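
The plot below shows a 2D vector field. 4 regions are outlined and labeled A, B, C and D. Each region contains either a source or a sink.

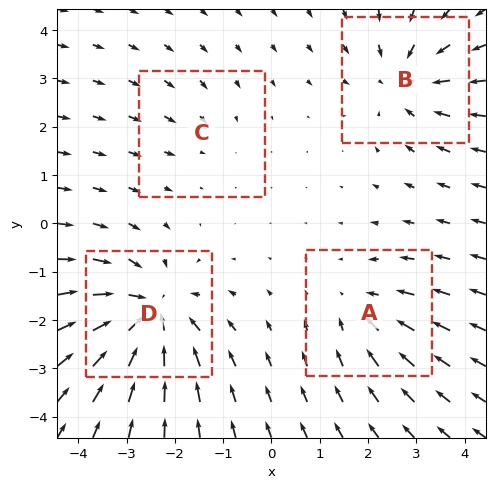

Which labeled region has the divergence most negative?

D

Divergence at each region's feature centre — A: about -3, B: about -4, C: about -2, D: about -6. Region D is most negative.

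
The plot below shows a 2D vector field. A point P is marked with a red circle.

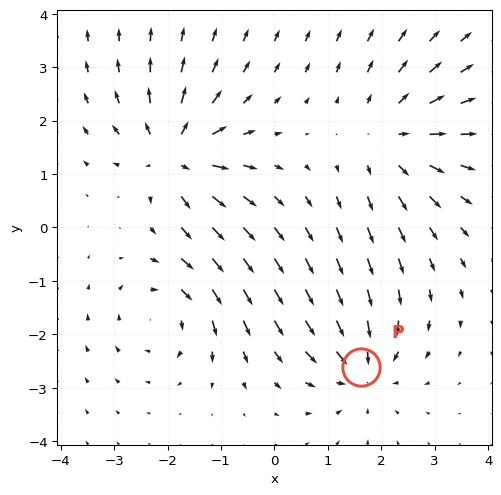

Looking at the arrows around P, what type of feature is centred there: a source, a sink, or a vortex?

sink

At P (1.6, -2.6) the arrows converge inward. Divergence about -5, curl ≈0 — negative divergence with near-zero curl is a sink.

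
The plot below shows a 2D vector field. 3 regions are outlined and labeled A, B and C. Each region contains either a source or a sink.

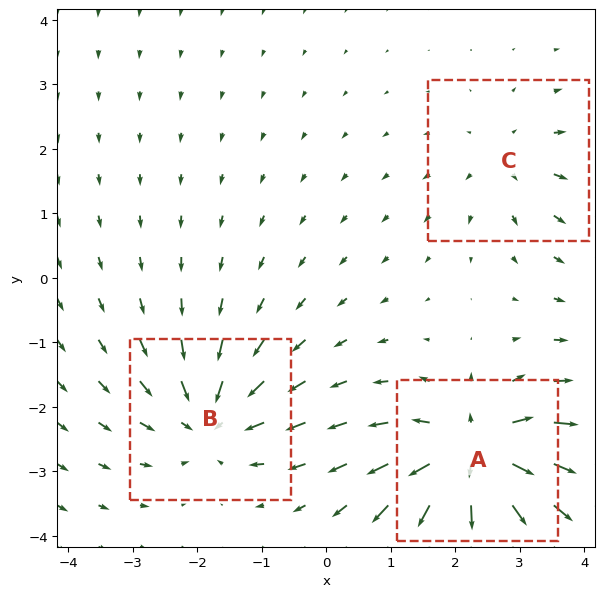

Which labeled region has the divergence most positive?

Divergence at each region's feature centre — A: about +6, B: about -4, C: about +2. Region A is most positive.

A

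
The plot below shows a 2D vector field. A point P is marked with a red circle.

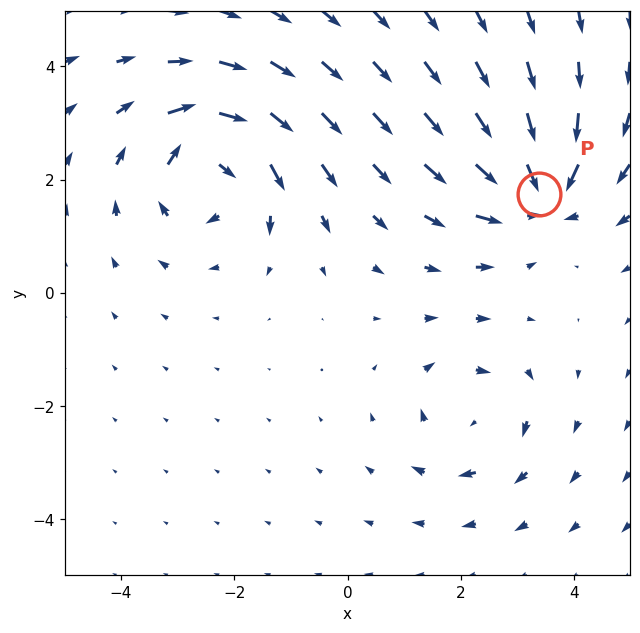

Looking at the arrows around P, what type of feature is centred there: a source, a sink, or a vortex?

At P (3.4, 1.7) the arrows converge inward. Divergence about -5, curl ≈0 — negative divergence with near-zero curl is a sink.

sink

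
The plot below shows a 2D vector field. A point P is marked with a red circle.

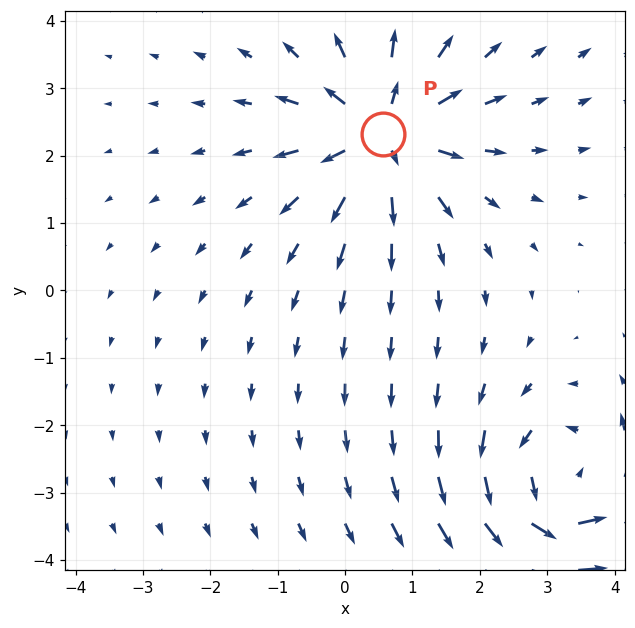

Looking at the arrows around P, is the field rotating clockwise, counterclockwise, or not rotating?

not rotating

Near P at (0.6, 2.3) the arrows show no circulation. The curl there is ≈0.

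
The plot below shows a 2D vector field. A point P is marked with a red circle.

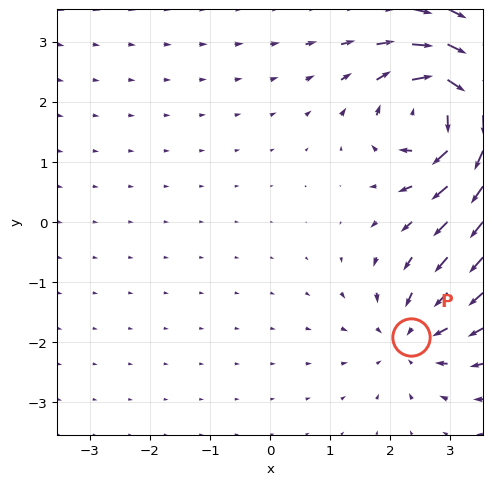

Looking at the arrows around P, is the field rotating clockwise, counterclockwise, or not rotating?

not rotating

Near P at (2.3, -1.9) the arrows show no circulation. The curl there is ≈0.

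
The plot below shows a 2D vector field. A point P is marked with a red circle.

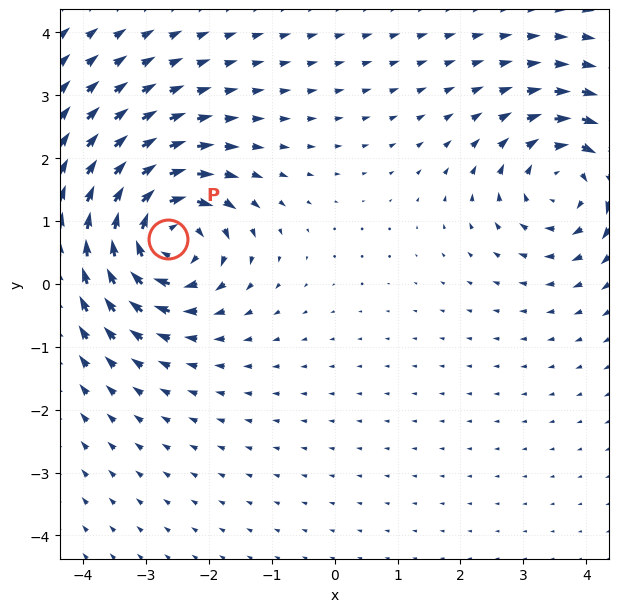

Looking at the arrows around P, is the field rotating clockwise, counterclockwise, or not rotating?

clockwise

Near P at (-2.7, 0.7) the arrows circulate clockwise. The curl (z-component) there is about -7; negative curl means clockwise rotation.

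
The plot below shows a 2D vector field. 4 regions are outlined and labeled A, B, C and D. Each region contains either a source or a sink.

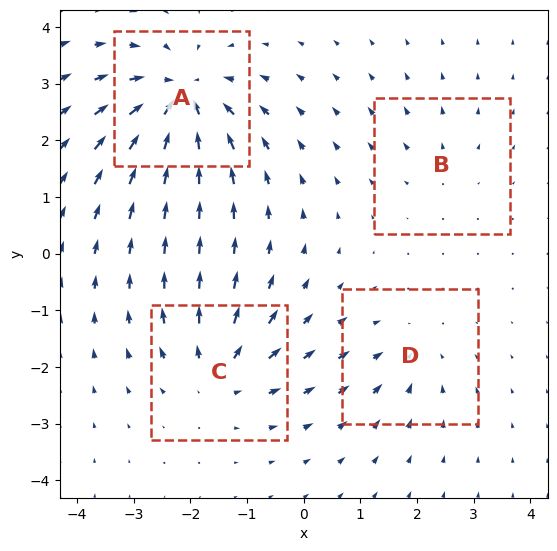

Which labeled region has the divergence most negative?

Divergence at each region's feature centre — A: about -8, B: about +2, C: about +5, D: about -3. Region A is most negative.

A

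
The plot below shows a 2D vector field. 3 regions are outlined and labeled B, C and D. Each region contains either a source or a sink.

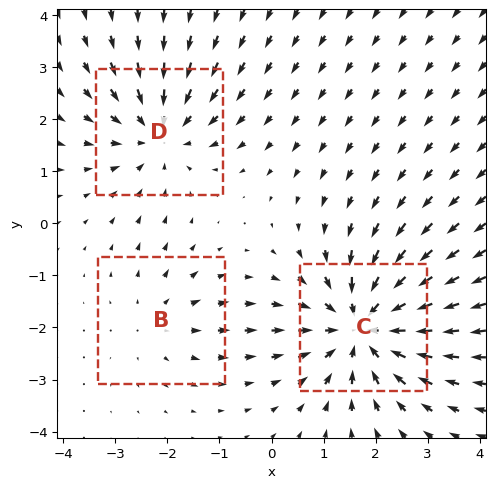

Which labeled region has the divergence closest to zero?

B

Divergence at each region's feature centre — B: about +2, C: about -5, D: about -3. Region B is closest to zero.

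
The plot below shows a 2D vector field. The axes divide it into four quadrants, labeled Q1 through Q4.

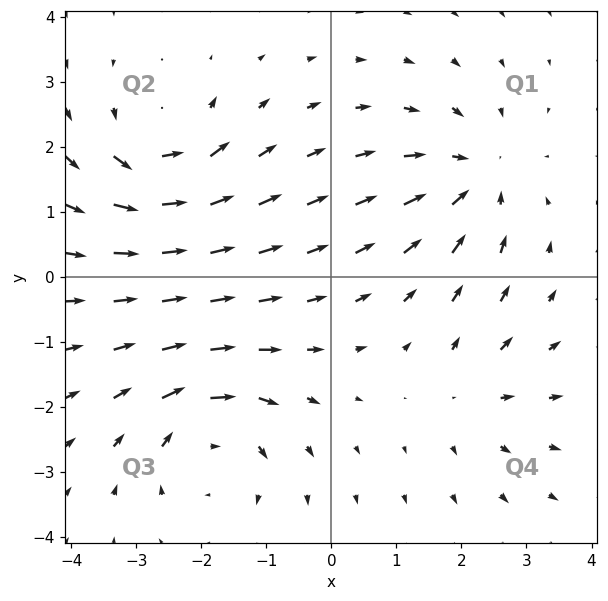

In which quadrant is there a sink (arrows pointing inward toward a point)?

The sink sits at approximately (2.2, 1.6), which lies in quadrant Q1. The divergence there is about -4, negative as expected for a sink.

Q1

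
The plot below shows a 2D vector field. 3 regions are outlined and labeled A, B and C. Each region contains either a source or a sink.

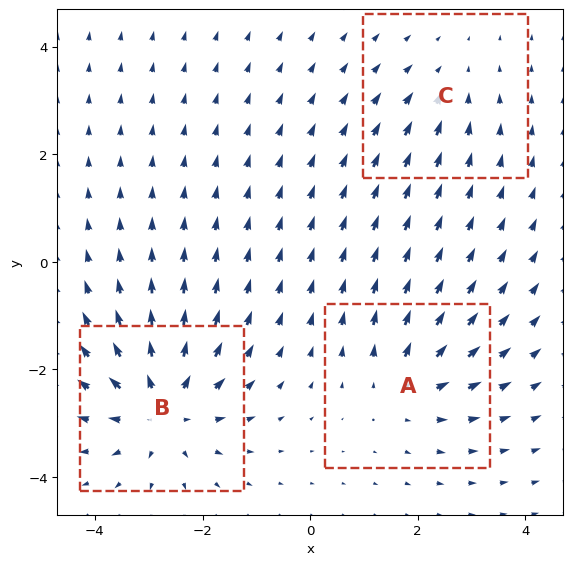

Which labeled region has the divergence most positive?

Divergence at each region's feature centre — A: about +3, B: about +5, C: about -2. Region B is most positive.

B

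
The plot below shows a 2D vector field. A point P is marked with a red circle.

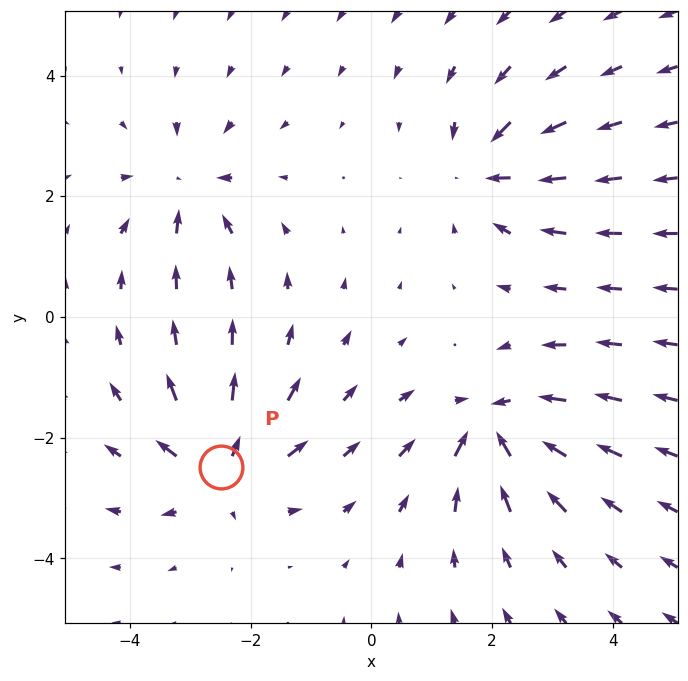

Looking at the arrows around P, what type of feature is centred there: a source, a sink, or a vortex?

At P (-2.5, -2.5) the arrows spread outward. Divergence about +4, curl ≈0 — positive divergence with near-zero curl is a source.

source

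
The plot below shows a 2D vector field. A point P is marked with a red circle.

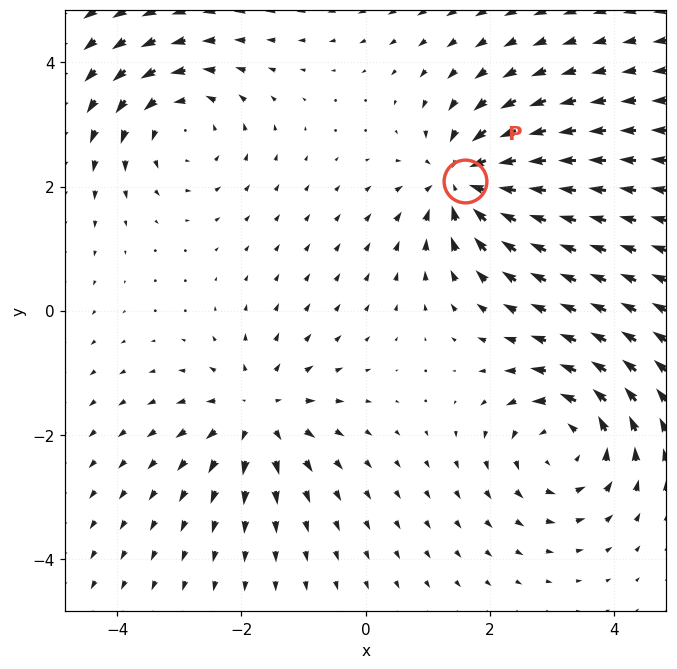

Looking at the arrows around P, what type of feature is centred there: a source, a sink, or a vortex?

At P (1.6, 2.1) the arrows converge inward. Divergence about -5, curl ≈0 — negative divergence with near-zero curl is a sink.

sink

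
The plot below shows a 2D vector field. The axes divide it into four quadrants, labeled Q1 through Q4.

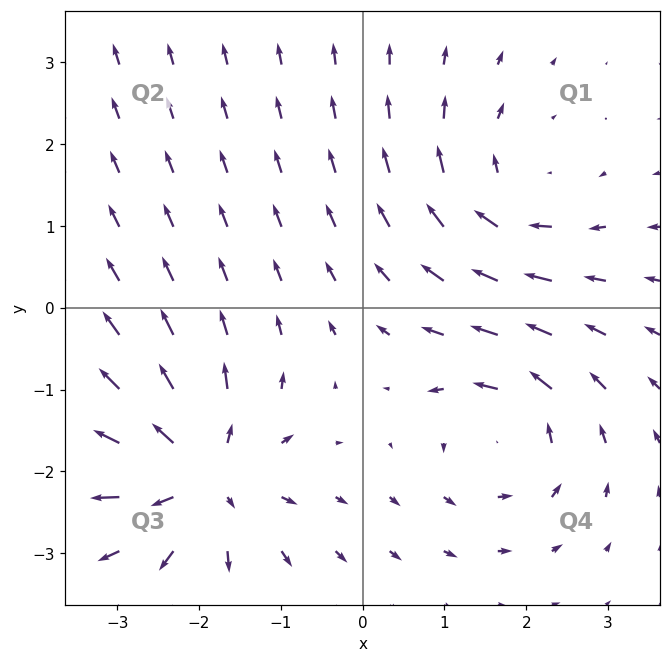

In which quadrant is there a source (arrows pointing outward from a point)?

The source sits at approximately (-2.0, -2.0), which lies in quadrant Q3. The divergence there is about +7, positive as expected for a source.

Q3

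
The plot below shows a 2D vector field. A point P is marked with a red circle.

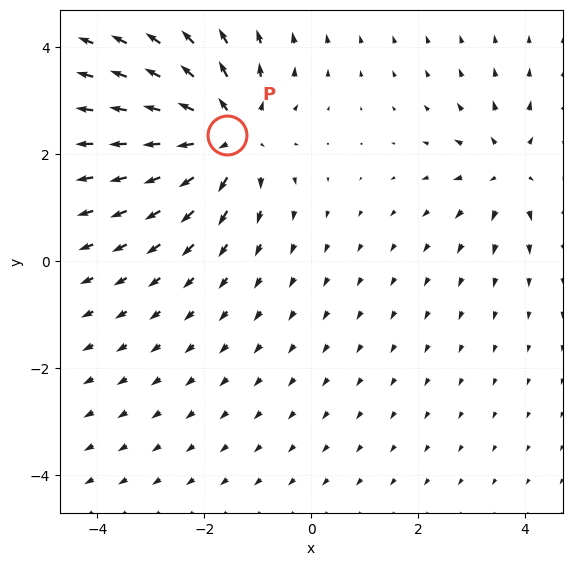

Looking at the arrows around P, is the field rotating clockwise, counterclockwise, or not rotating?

not rotating

Near P at (-1.6, 2.4) the arrows show no circulation. The curl there is ≈0.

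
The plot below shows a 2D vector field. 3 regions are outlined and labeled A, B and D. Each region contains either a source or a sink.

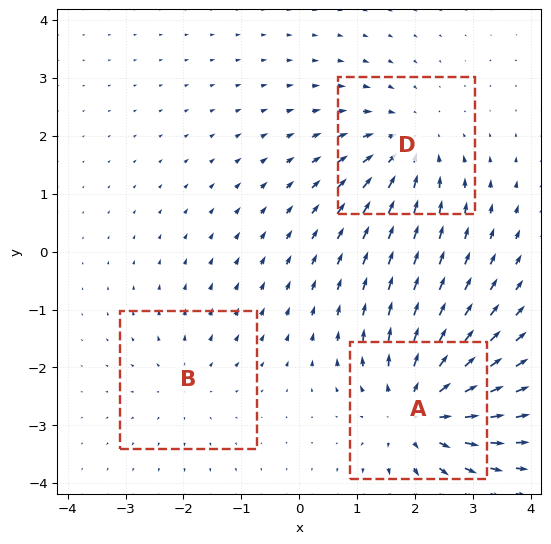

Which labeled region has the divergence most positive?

Divergence at each region's feature centre — A: about +5, B: about +2, D: about -3. Region A is most positive.

A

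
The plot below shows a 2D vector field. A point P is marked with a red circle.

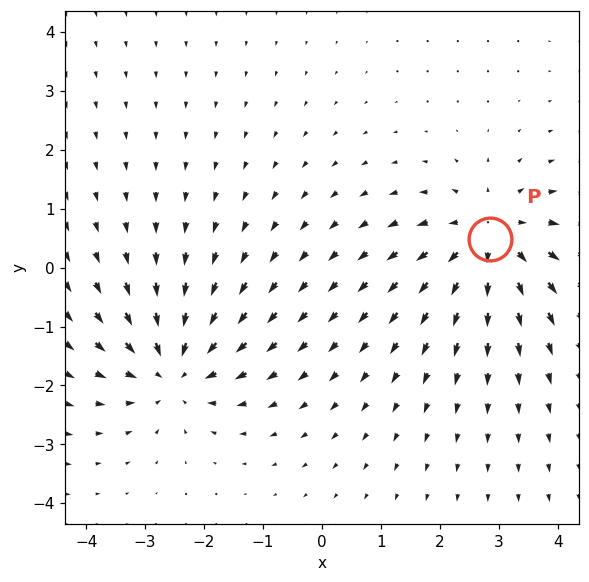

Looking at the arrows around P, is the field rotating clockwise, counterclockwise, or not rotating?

not rotating

Near P at (2.9, 0.5) the arrows show no circulation. The curl there is ≈0.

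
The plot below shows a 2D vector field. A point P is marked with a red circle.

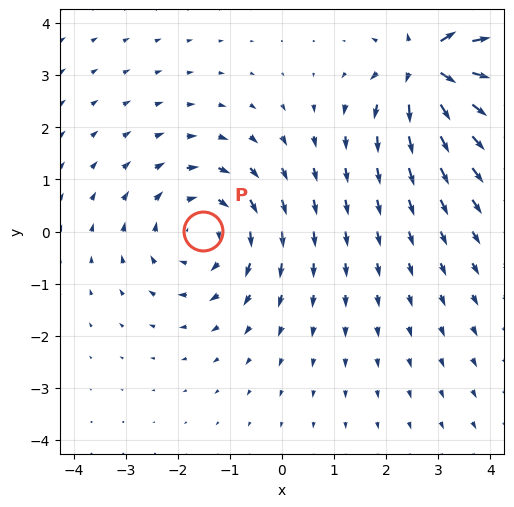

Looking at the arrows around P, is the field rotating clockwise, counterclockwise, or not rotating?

Near P at (-1.5, 0.0) the arrows circulate clockwise. The curl (z-component) there is about -2; negative curl means clockwise rotation.

clockwise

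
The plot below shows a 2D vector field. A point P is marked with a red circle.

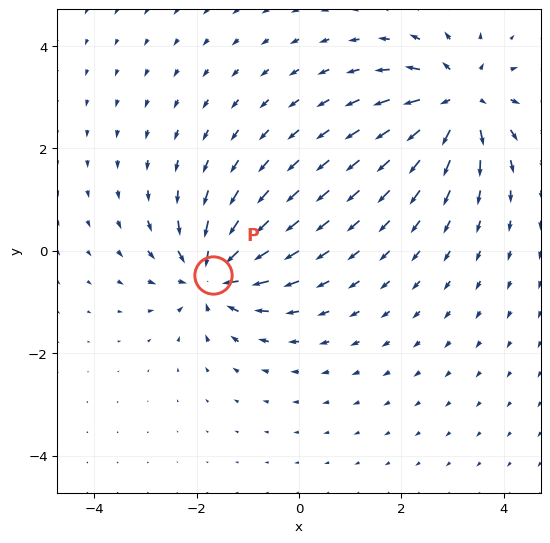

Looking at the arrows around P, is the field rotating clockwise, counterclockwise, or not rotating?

not rotating

Near P at (-1.7, -0.5) the arrows show no circulation. The curl there is ≈0.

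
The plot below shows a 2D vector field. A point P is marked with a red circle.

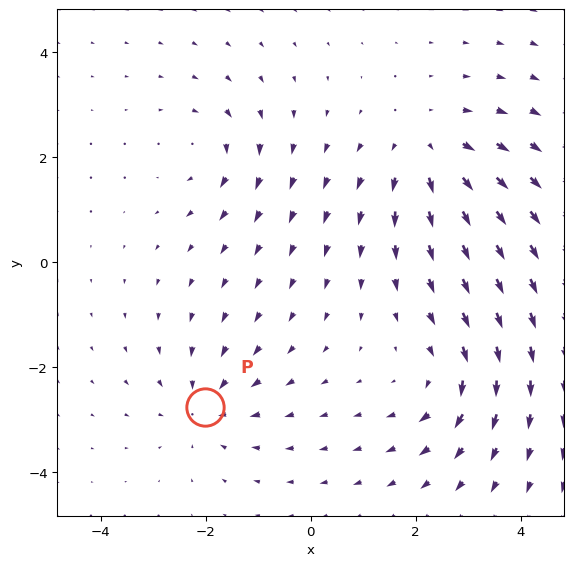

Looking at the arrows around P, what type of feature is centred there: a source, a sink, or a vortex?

sink

At P (-2.0, -2.8) the arrows converge inward. Divergence about -3, curl ≈0 — negative divergence with near-zero curl is a sink.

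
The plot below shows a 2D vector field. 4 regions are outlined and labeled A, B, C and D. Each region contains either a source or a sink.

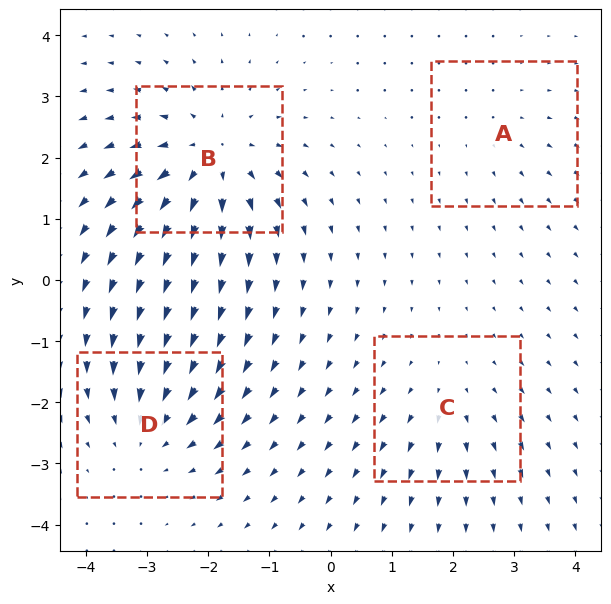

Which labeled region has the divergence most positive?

Divergence at each region's feature centre — A: about +2, B: about +7, C: about +3, D: about -4. Region B is most positive.

B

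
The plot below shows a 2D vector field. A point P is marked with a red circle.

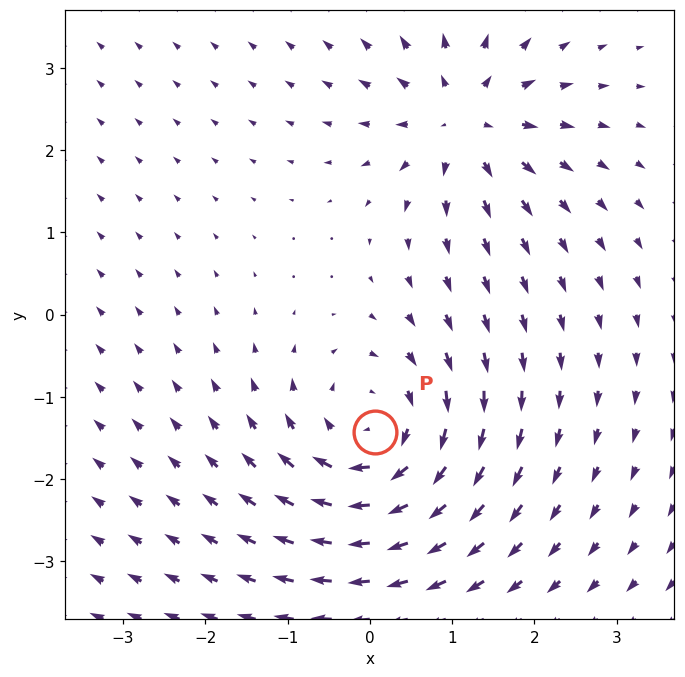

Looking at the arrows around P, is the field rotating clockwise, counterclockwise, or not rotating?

Near P at (0.1, -1.4) the arrows circulate clockwise. The curl (z-component) there is about -4; negative curl means clockwise rotation.

clockwise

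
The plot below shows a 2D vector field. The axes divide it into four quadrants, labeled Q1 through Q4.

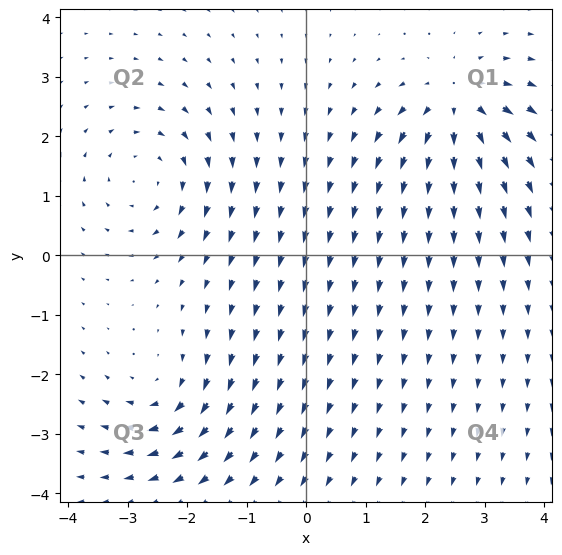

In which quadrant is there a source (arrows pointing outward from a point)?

Q1

The source sits at approximately (2.5, 2.5), which lies in quadrant Q1. The divergence there is about +5, positive as expected for a source.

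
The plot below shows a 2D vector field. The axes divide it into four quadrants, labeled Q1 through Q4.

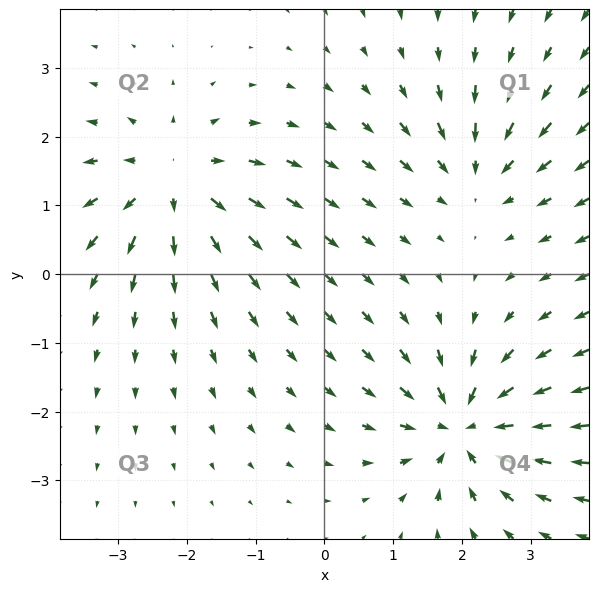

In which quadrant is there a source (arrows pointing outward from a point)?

The source sits at approximately (-2.2, 1.3), which lies in quadrant Q2. The divergence there is about +5, positive as expected for a source.

Q2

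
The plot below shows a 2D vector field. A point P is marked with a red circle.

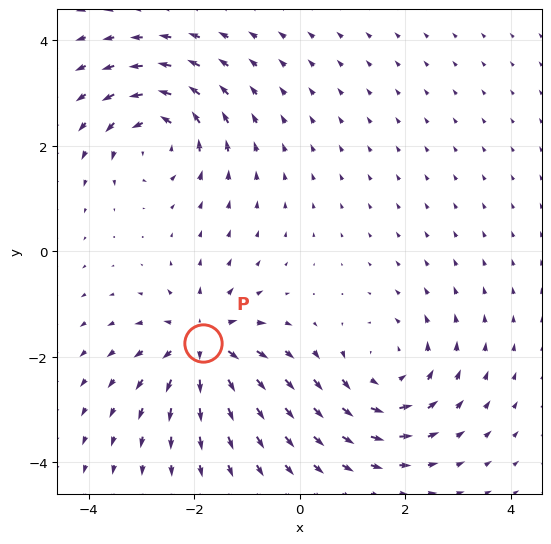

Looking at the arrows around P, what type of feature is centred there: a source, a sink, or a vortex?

At P (-1.8, -1.7) the arrows spread outward. Divergence about +5, curl ≈0 — positive divergence with near-zero curl is a source.

source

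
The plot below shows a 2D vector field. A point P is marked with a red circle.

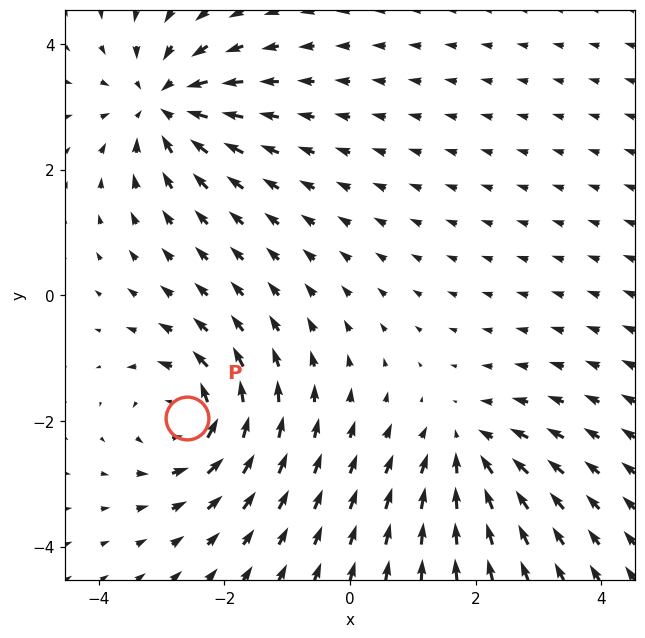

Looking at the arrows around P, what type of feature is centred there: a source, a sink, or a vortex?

vortex

At P (-2.6, -2.0) the arrows circulate counterclockwise. Divergence ≈0, curl about +6 — near-zero divergence with nonzero curl is a vortex.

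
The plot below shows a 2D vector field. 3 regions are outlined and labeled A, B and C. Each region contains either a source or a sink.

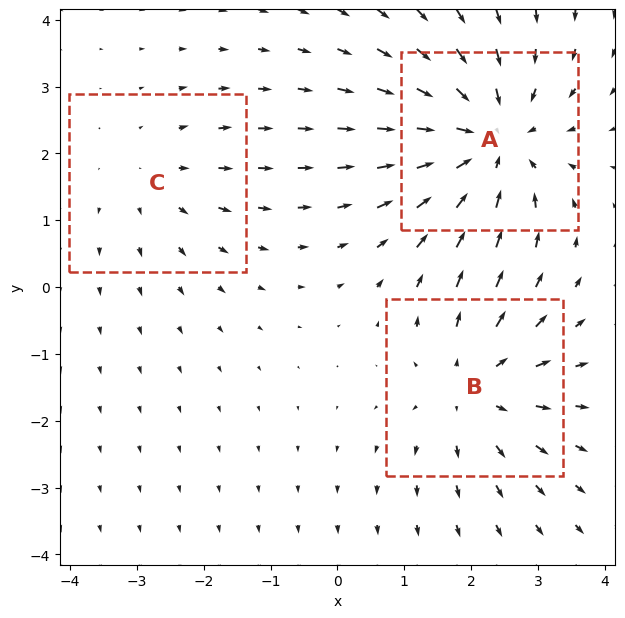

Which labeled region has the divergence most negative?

A

Divergence at each region's feature centre — A: about -4, B: about +3, C: about +2. Region A is most negative.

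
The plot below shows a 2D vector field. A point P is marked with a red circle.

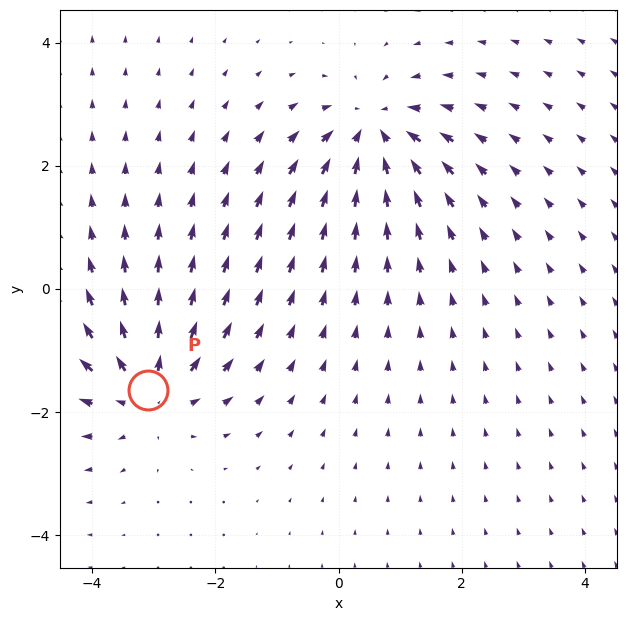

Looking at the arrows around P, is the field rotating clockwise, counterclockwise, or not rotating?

not rotating

Near P at (-3.1, -1.6) the arrows show no circulation. The curl there is ≈0.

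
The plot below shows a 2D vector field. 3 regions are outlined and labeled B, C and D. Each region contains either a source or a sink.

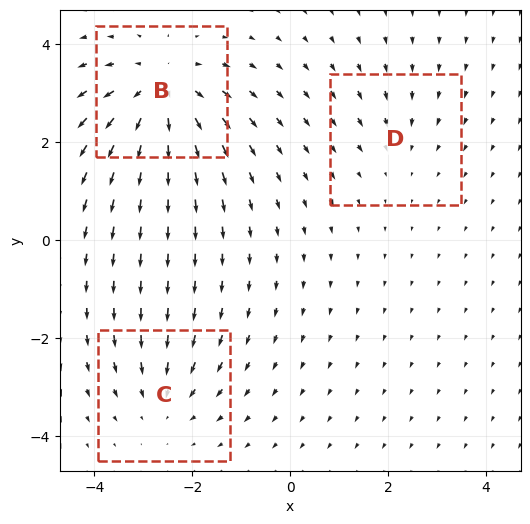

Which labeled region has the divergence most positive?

Divergence at each region's feature centre — B: about +5, C: about -3, D: about -2. Region B is most positive.

B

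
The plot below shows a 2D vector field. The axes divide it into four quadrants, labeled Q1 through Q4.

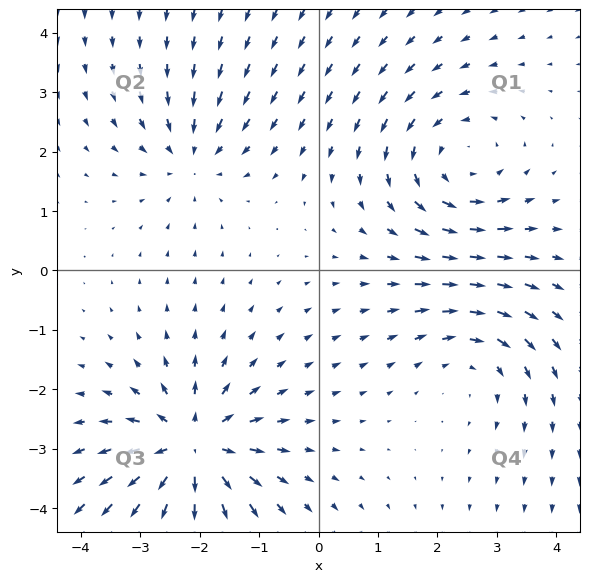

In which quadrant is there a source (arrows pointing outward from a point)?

Q3

The source sits at approximately (-2.1, -3.0), which lies in quadrant Q3. The divergence there is about +6, positive as expected for a source.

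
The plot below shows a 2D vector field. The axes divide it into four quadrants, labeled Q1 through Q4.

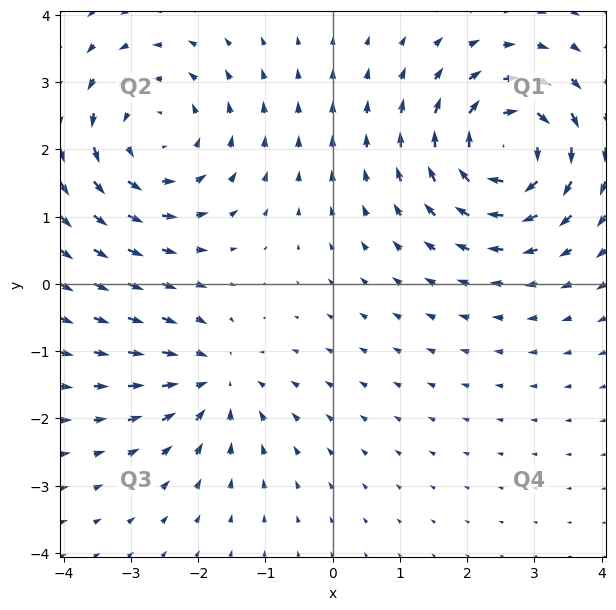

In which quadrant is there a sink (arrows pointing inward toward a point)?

The sink sits at approximately (-1.7, -1.4), which lies in quadrant Q3. The divergence there is about -3, negative as expected for a sink.

Q3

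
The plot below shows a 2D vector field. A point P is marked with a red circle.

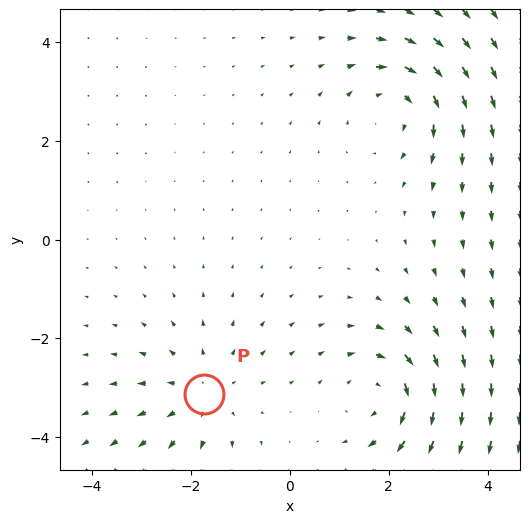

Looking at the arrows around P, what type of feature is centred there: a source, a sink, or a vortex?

source

At P (-1.7, -3.1) the arrows spread outward. Divergence about +3, curl ≈0 — positive divergence with near-zero curl is a source.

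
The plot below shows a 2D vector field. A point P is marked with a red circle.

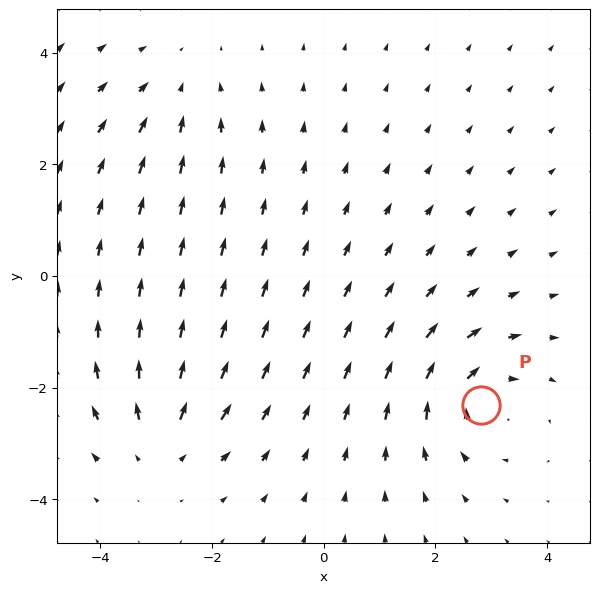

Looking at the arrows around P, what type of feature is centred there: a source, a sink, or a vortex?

vortex

At P (2.8, -2.3) the arrows circulate clockwise. Divergence ≈0, curl about -4 — near-zero divergence with nonzero curl is a vortex.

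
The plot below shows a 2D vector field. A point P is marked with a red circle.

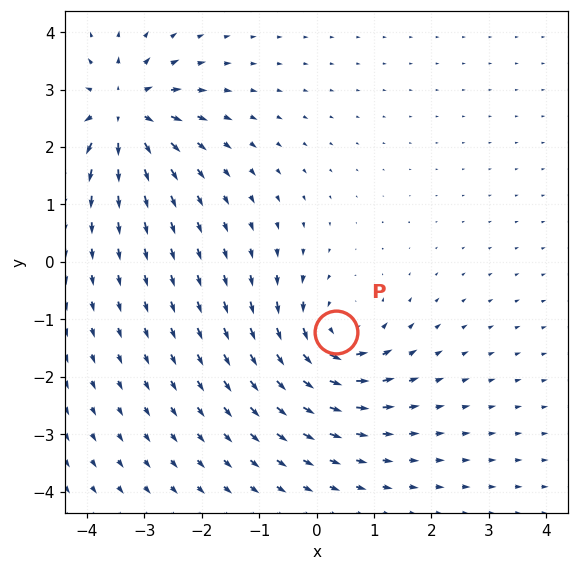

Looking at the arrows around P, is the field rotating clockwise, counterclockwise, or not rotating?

counterclockwise

Near P at (0.3, -1.2) the arrows circulate counterclockwise. The curl (z-component) there is about +4; positive curl means counterclockwise rotation.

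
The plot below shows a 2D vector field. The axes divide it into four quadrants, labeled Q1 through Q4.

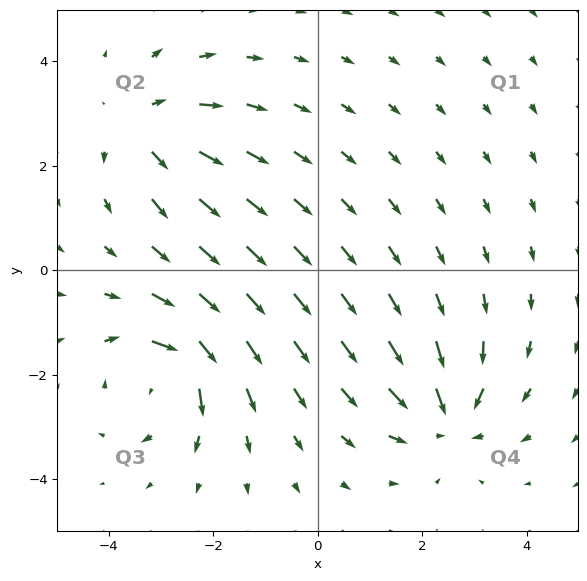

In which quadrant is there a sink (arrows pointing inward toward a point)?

Q4

The sink sits at approximately (2.5, -2.8), which lies in quadrant Q4. The divergence there is about -6, negative as expected for a sink.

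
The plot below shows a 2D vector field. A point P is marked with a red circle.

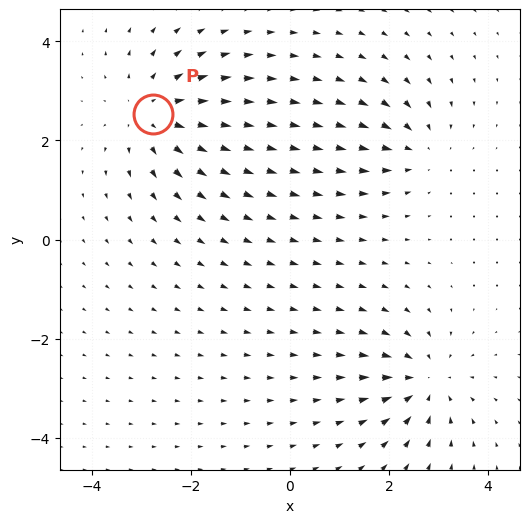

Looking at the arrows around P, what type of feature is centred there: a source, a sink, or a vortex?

At P (-2.8, 2.5) the arrows spread outward. Divergence about +4, curl ≈0 — positive divergence with near-zero curl is a source.

source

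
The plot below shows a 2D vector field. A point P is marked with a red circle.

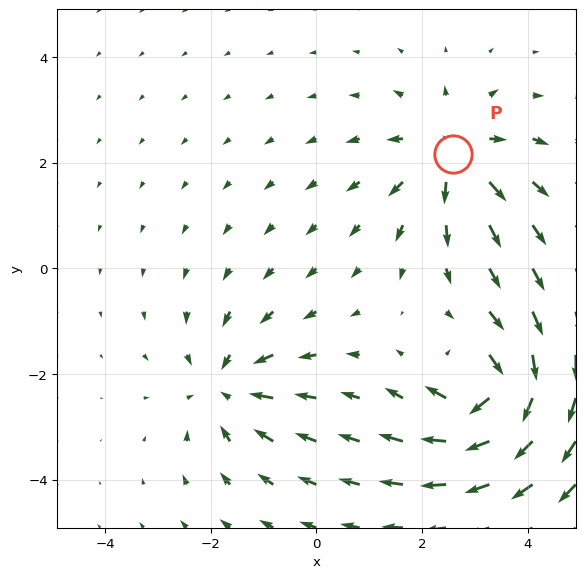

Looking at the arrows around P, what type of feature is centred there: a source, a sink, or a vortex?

At P (2.6, 2.2) the arrows spread outward. Divergence about +3, curl ≈0 — positive divergence with near-zero curl is a source.

source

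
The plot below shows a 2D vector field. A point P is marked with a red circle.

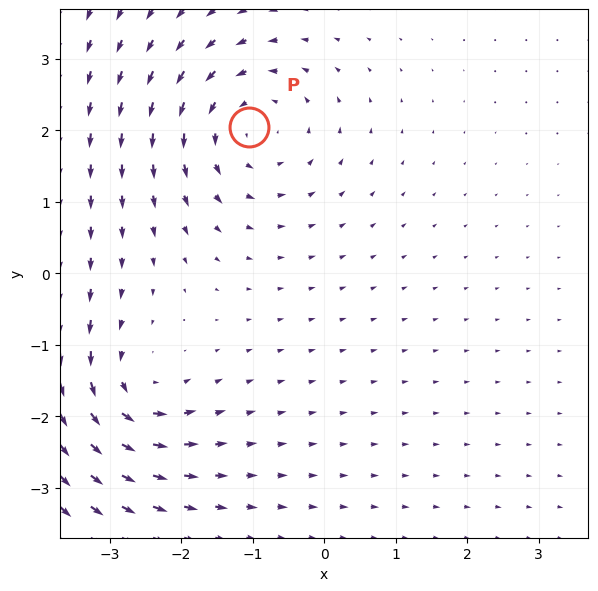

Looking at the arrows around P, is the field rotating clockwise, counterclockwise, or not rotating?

counterclockwise

Near P at (-1.1, 2.1) the arrows circulate counterclockwise. The curl (z-component) there is about +3; positive curl means counterclockwise rotation.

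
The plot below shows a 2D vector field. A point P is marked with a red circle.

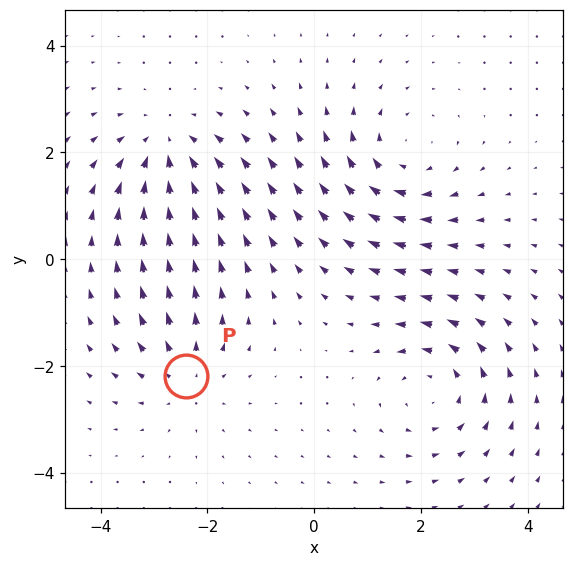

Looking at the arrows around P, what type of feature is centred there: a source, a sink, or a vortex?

At P (-2.4, -2.2) the arrows spread outward. Divergence about +3, curl ≈0 — positive divergence with near-zero curl is a source.

source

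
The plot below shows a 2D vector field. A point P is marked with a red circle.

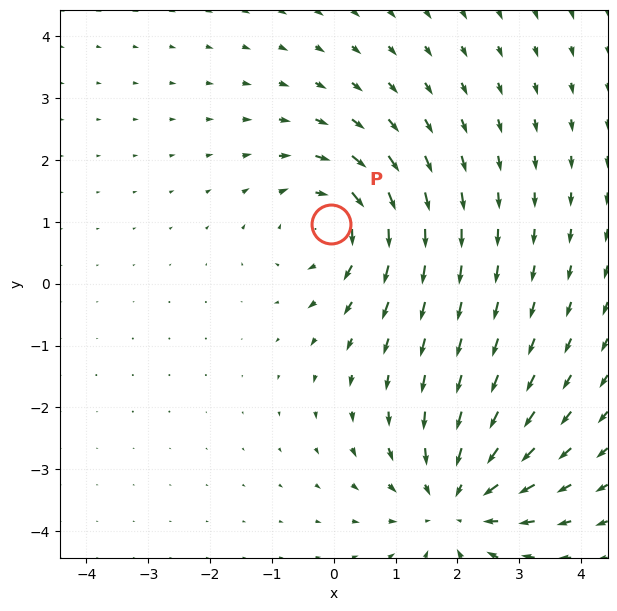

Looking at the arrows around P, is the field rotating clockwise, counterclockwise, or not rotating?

Near P at (-0.0, 1.0) the arrows circulate clockwise. The curl (z-component) there is about -4; negative curl means clockwise rotation.

clockwise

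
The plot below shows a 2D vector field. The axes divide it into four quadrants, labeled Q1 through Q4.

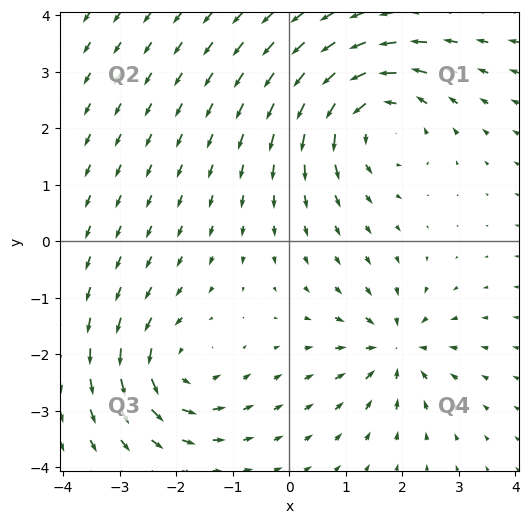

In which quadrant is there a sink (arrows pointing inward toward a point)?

The sink sits at approximately (1.9, -1.9), which lies in quadrant Q4. The divergence there is about -4, negative as expected for a sink.

Q4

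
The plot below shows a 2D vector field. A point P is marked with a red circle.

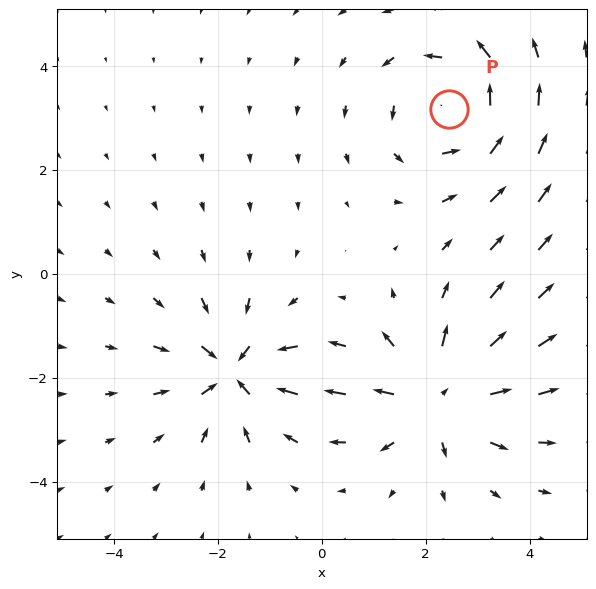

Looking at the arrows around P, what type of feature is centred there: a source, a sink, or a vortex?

At P (2.4, 3.2) the arrows circulate counterclockwise. Divergence ≈0, curl about +4 — near-zero divergence with nonzero curl is a vortex.

vortex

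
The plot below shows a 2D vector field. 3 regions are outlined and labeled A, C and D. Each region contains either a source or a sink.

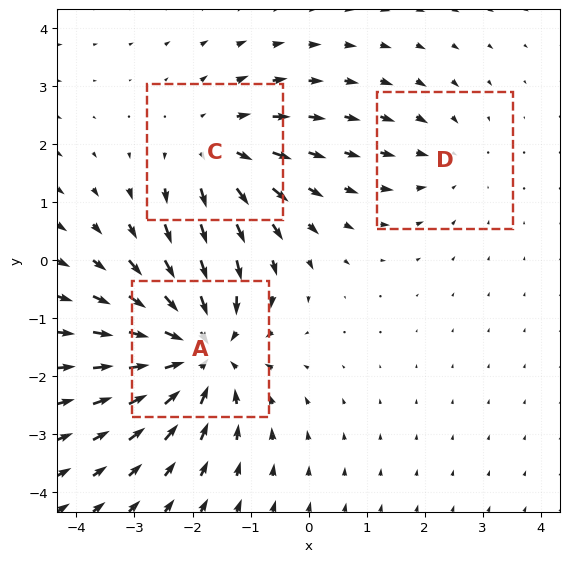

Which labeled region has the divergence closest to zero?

Divergence at each region's feature centre — A: about -4, C: about +3, D: about -2. Region D is closest to zero.

D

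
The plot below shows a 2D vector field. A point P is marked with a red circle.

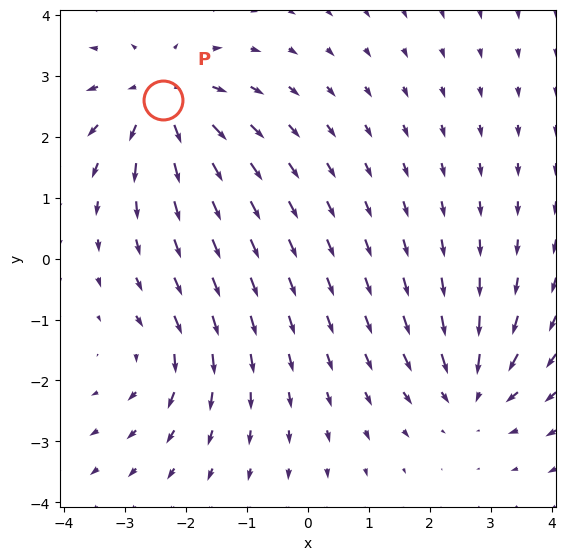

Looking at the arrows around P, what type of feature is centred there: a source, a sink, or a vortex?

source

At P (-2.4, 2.6) the arrows spread outward. Divergence about +5, curl ≈0 — positive divergence with near-zero curl is a source.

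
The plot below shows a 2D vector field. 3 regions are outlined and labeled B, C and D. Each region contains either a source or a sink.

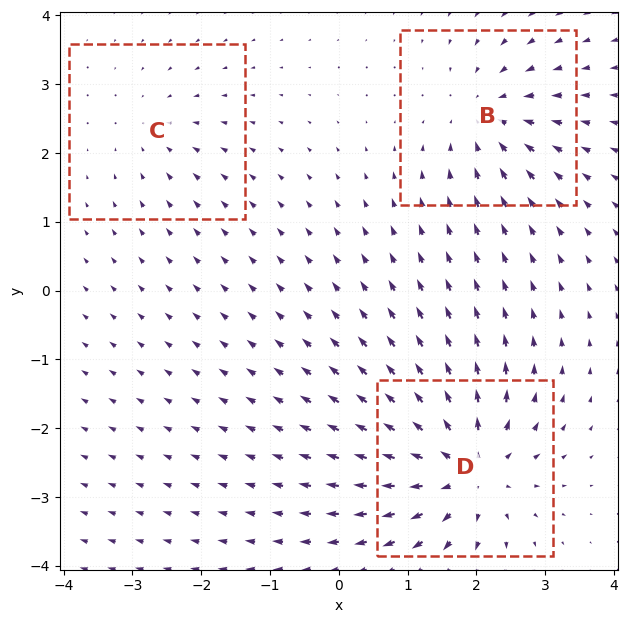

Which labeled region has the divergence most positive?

Divergence at each region's feature centre — B: about -4, C: about -2, D: about +6. Region D is most positive.

D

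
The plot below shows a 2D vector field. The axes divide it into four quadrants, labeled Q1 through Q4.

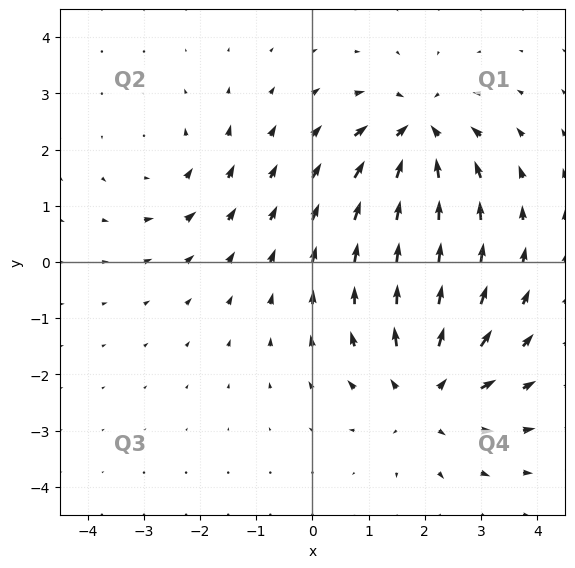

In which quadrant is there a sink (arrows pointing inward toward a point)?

Q1

The sink sits at approximately (1.9, 2.3), which lies in quadrant Q1. The divergence there is about -6, negative as expected for a sink.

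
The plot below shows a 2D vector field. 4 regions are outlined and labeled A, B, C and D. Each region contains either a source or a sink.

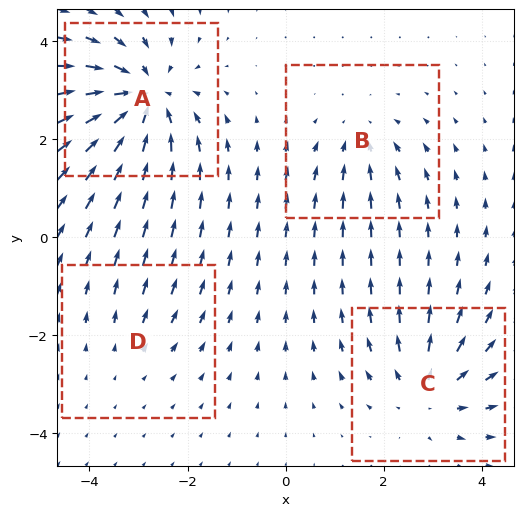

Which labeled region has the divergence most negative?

Divergence at each region's feature centre — A: about -7, B: about -3, C: about +5, D: about +2. Region A is most negative.

A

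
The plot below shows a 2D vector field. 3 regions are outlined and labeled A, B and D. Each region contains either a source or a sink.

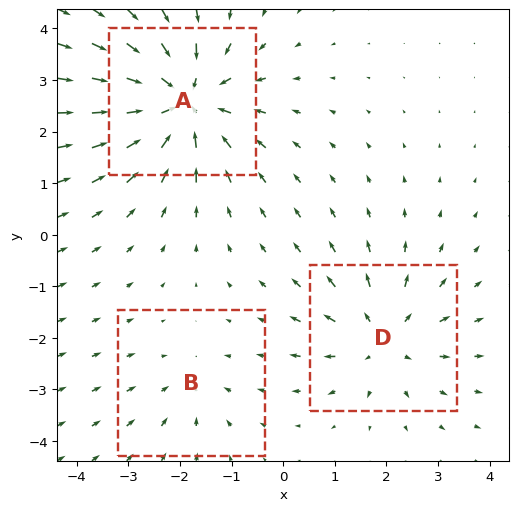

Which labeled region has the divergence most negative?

Divergence at each region's feature centre — A: about -5, B: about -2, D: about +3. Region A is most negative.

A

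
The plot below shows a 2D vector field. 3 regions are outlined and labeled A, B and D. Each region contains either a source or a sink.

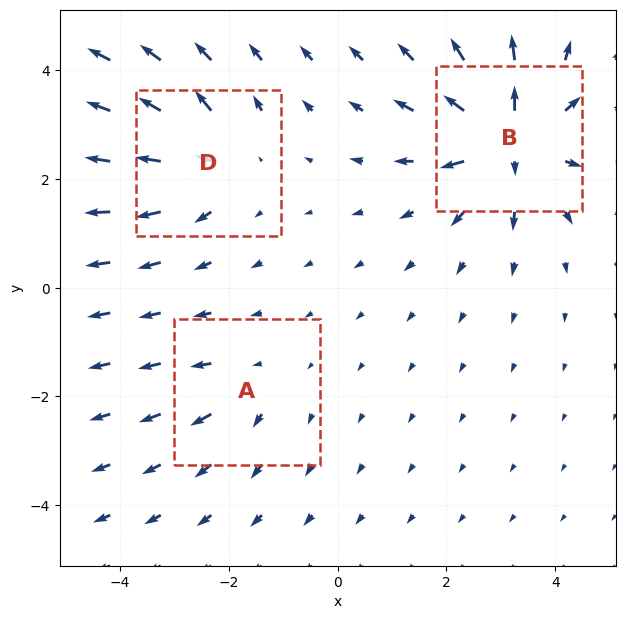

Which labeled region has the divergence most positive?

B

Divergence at each region's feature centre — A: about +2, B: about +6, D: about +4. Region B is most positive.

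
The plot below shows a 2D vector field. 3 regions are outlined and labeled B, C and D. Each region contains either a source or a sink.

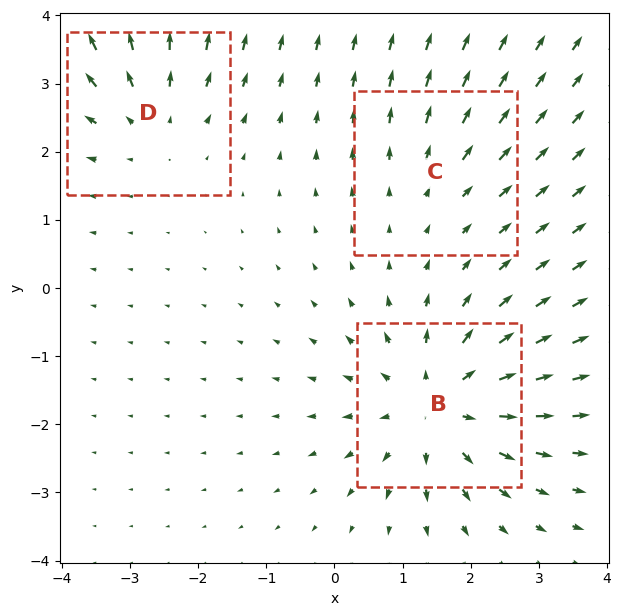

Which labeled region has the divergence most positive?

B

Divergence at each region's feature centre — B: about +5, C: about +2, D: about +3. Region B is most positive.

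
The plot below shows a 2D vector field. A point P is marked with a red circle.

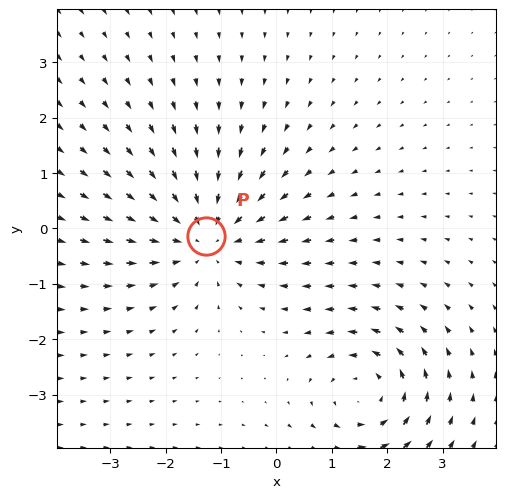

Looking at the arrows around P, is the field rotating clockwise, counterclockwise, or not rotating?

Near P at (-1.3, -0.1) the arrows show no circulation. The curl there is ≈0.

not rotating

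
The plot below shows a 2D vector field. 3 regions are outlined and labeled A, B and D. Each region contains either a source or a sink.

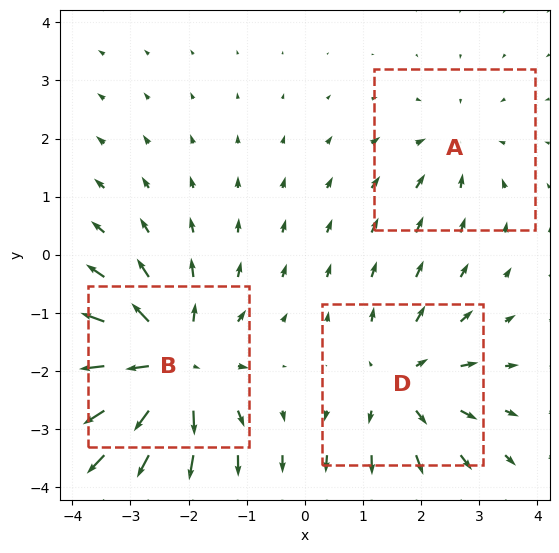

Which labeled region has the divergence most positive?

Divergence at each region's feature centre — A: about -2, B: about +5, D: about +3. Region B is most positive.

B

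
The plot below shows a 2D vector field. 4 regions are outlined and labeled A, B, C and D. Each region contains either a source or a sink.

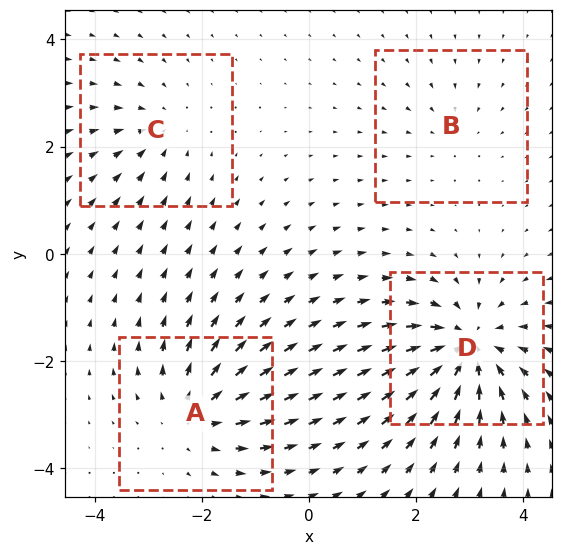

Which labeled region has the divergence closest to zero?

B

Divergence at each region's feature centre — A: about +5, B: about -2, C: about -3, D: about -7. Region B is closest to zero.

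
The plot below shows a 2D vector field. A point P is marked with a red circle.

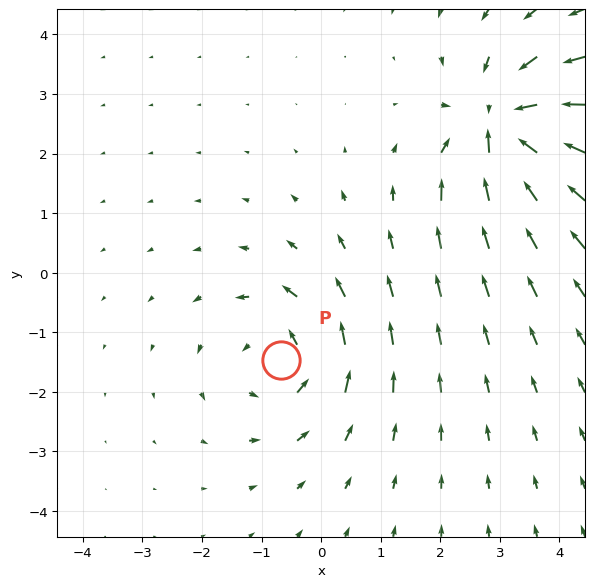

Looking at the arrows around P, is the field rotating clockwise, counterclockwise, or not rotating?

Near P at (-0.7, -1.5) the arrows circulate counterclockwise. The curl (z-component) there is about +3; positive curl means counterclockwise rotation.

counterclockwise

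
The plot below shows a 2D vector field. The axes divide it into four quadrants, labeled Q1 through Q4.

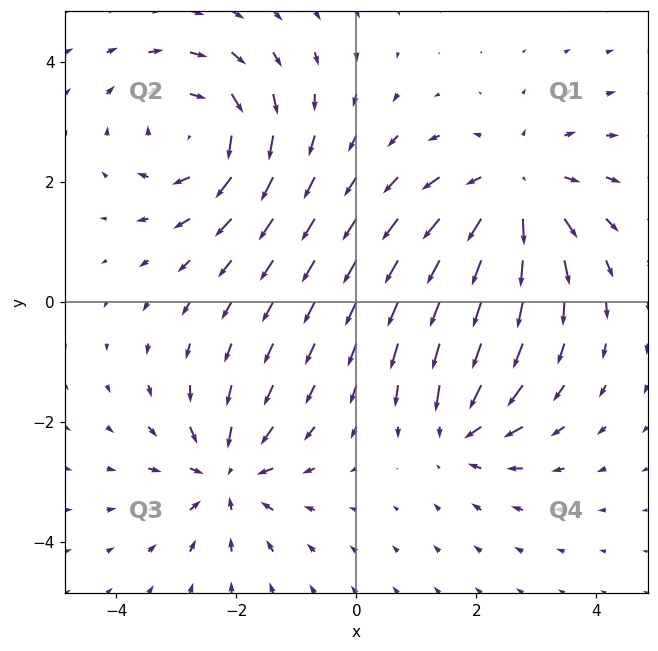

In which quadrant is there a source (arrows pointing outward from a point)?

Q1

The source sits at approximately (2.6, 1.8), which lies in quadrant Q1. The divergence there is about +4, positive as expected for a source.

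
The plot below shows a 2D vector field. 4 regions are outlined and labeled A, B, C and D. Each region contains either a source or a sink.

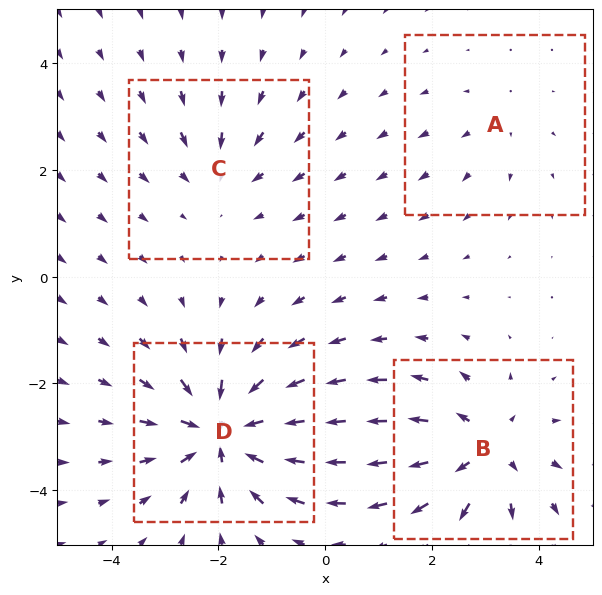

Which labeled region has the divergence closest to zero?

A

Divergence at each region's feature centre — A: about +2, B: about +5, C: about -3, D: about -7. Region A is closest to zero.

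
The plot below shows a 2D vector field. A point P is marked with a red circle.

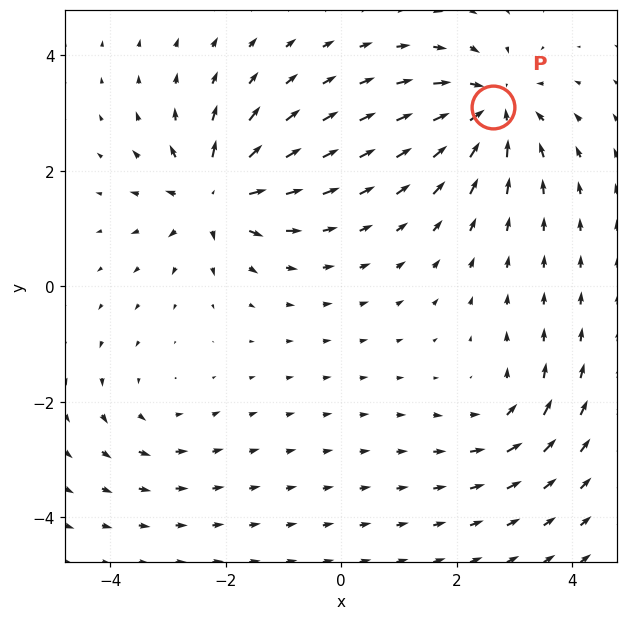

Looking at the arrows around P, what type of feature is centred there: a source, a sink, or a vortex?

sink

At P (2.6, 3.1) the arrows converge inward. Divergence about -6, curl ≈0 — negative divergence with near-zero curl is a sink.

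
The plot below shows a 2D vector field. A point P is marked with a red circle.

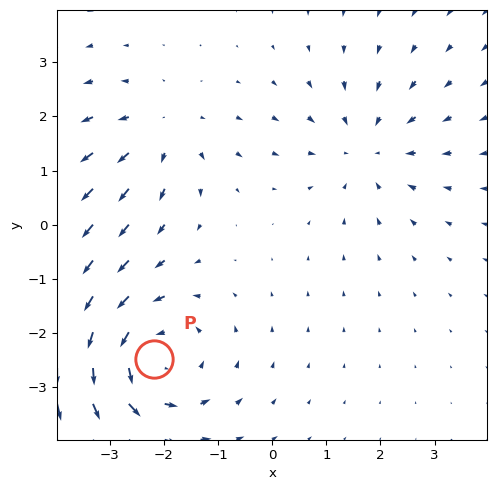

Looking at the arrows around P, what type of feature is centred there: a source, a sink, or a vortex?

vortex

At P (-2.2, -2.5) the arrows circulate counterclockwise. Divergence ≈0, curl about +4 — near-zero divergence with nonzero curl is a vortex.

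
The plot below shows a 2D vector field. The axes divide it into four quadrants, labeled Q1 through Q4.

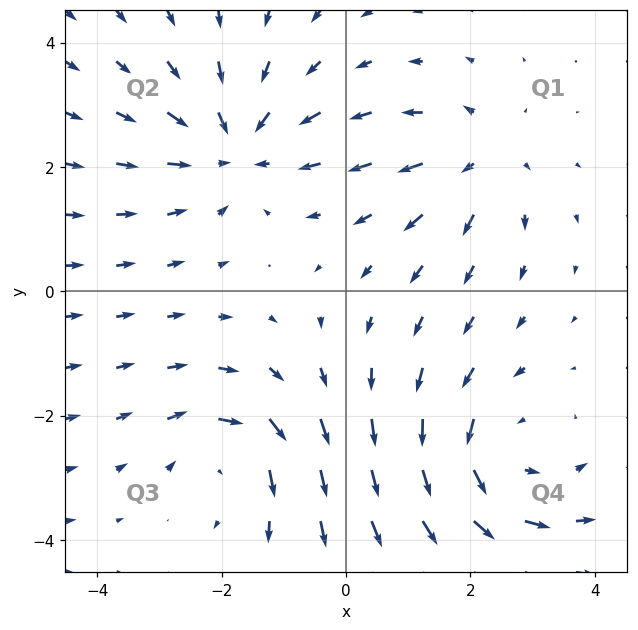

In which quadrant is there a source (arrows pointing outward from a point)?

The source sits at approximately (2.2, 2.1), which lies in quadrant Q1. The divergence there is about +3, positive as expected for a source.

Q1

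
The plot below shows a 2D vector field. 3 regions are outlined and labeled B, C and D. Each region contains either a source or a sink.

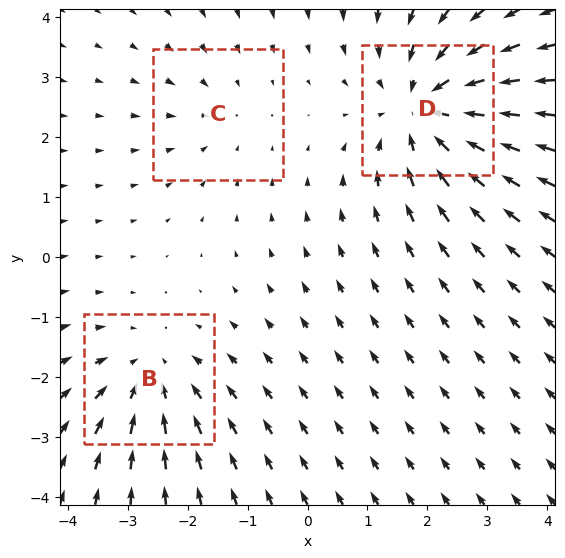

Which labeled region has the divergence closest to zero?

C

Divergence at each region's feature centre — B: about -3, C: about -2, D: about -4. Region C is closest to zero.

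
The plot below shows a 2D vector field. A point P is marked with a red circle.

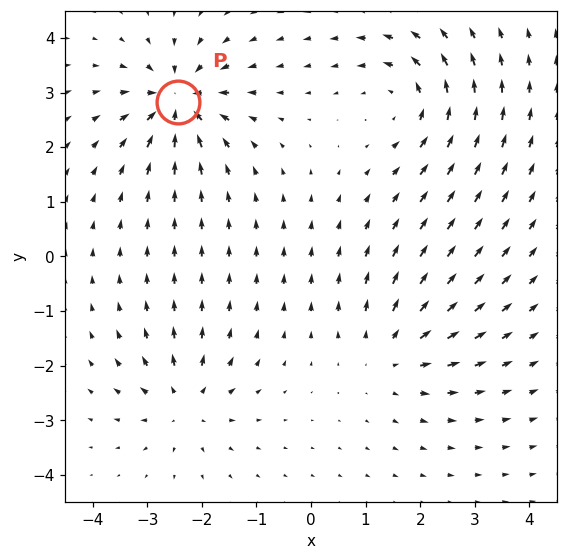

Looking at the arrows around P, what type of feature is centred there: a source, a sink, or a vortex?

At P (-2.4, 2.8) the arrows converge inward. Divergence about -7, curl ≈0 — negative divergence with near-zero curl is a sink.

sink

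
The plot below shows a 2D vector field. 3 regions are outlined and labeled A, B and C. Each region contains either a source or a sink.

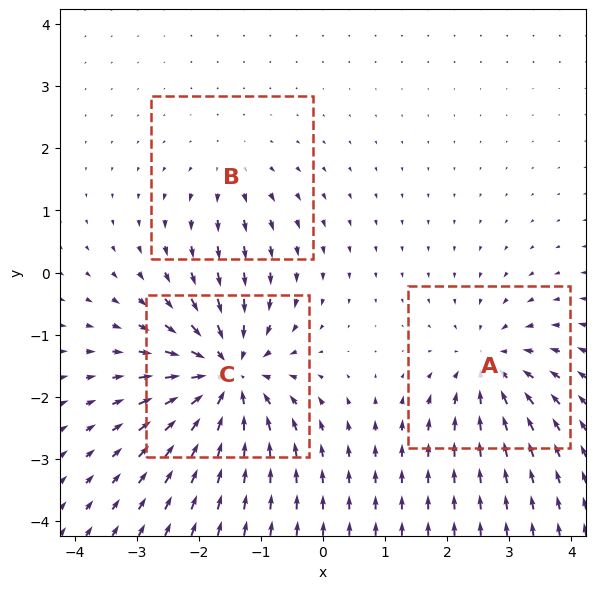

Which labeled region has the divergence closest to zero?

Divergence at each region's feature centre — A: about -4, B: about +2, C: about -6. Region B is closest to zero.

B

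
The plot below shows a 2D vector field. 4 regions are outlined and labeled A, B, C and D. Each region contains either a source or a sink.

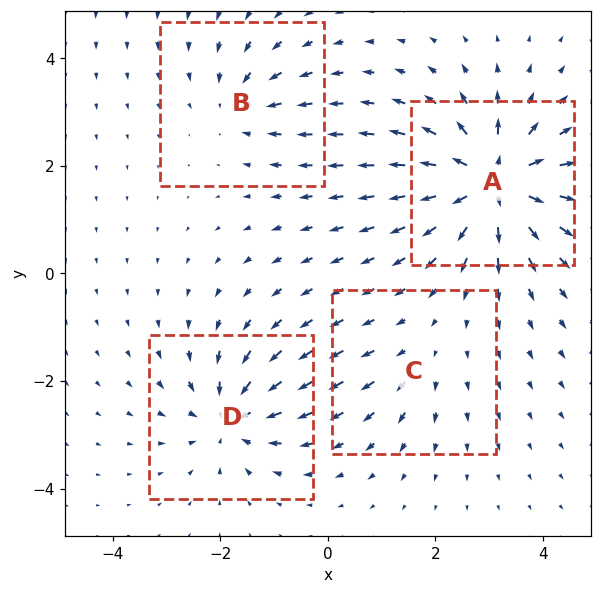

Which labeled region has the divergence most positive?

Divergence at each region's feature centre — A: about +9, B: about -4, C: about +3, D: about -6. Region A is most positive.

A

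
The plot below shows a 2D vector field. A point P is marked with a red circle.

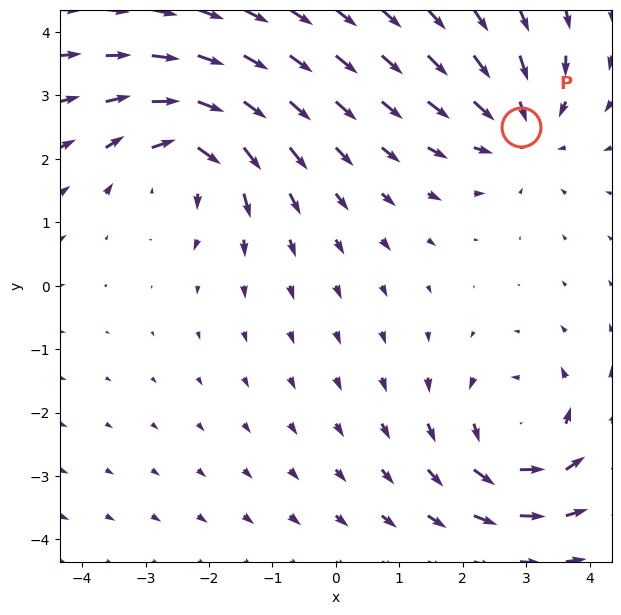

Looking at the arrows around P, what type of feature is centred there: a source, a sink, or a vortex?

At P (2.9, 2.5) the arrows converge inward. Divergence about -3, curl ≈0 — negative divergence with near-zero curl is a sink.

sink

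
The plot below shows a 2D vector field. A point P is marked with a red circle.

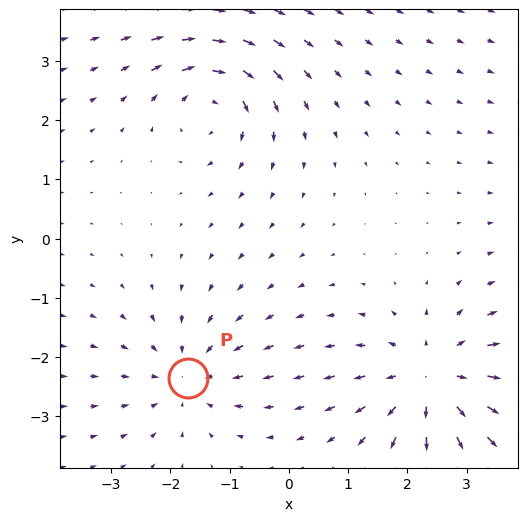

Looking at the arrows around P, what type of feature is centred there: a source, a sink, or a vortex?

At P (-1.7, -2.3) the arrows converge inward. Divergence about -3, curl ≈0 — negative divergence with near-zero curl is a sink.

sink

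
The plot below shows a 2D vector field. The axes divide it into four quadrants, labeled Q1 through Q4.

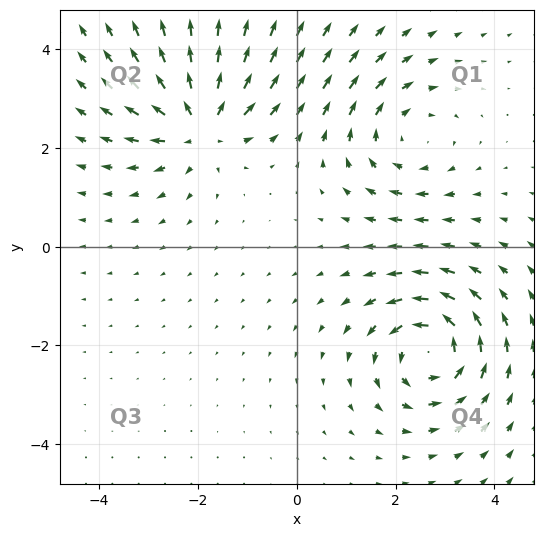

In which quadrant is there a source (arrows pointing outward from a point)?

Q2

The source sits at approximately (-2.0, 2.5), which lies in quadrant Q2. The divergence there is about +5, positive as expected for a source.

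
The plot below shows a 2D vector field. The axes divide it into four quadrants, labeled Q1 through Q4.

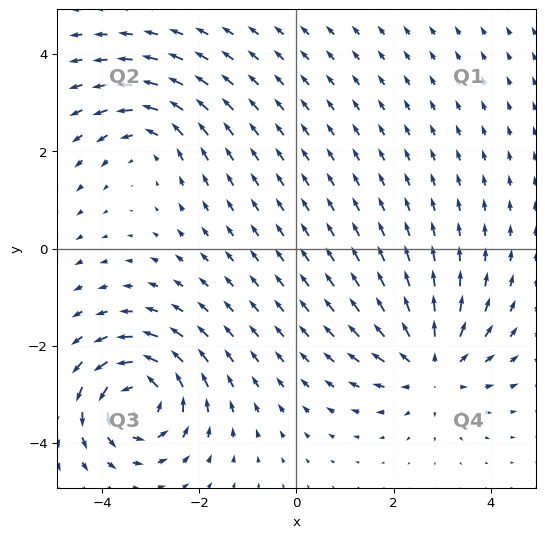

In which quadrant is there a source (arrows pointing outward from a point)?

Q4

The source sits at approximately (2.8, -2.4), which lies in quadrant Q4. The divergence there is about +4, positive as expected for a source.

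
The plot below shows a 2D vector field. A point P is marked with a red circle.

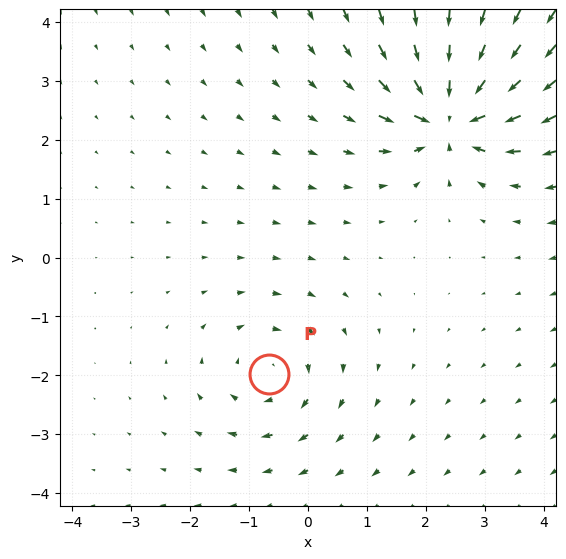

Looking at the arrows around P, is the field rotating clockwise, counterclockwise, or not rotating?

clockwise

Near P at (-0.7, -2.0) the arrows circulate clockwise. The curl (z-component) there is about -3; negative curl means clockwise rotation.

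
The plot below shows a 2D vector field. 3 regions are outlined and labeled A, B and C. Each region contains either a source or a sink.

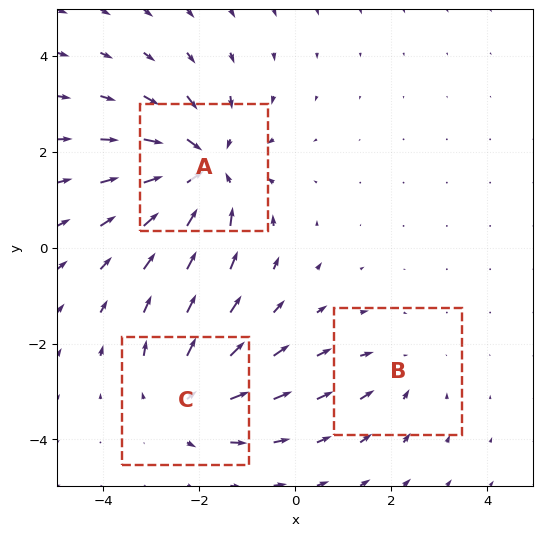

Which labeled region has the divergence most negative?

Divergence at each region's feature centre — A: about -4, B: about -2, C: about +3. Region A is most negative.

A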